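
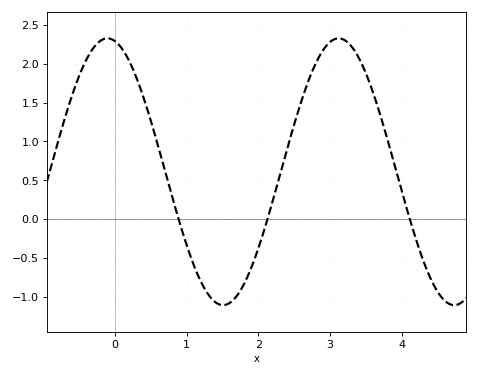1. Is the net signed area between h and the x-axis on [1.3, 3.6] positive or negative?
positive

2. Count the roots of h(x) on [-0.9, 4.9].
3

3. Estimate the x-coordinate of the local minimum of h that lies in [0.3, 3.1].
1.51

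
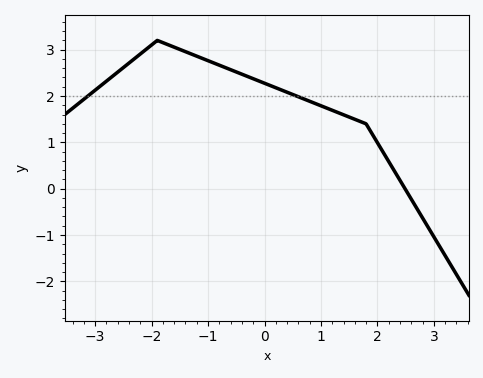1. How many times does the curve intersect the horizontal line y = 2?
2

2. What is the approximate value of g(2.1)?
0.8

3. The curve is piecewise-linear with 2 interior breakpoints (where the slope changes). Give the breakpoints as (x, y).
(-1.9, 3.2); (1.8, 1.4)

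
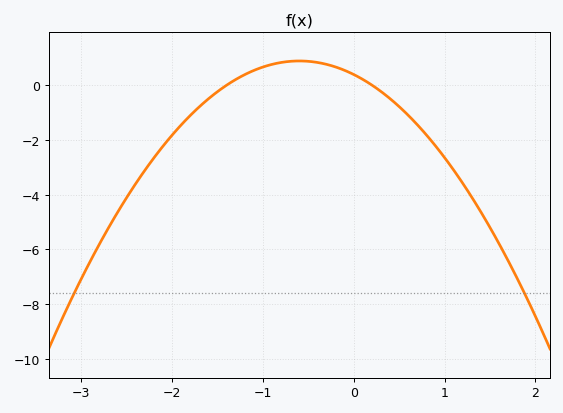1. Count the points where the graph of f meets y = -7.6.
2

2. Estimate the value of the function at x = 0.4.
-0.497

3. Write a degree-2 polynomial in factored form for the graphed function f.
y = -1.38(x + 1.4)(x - 0.2)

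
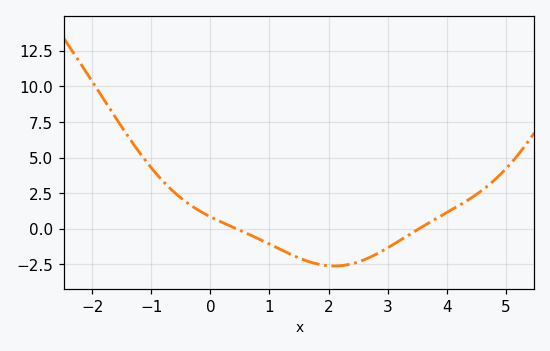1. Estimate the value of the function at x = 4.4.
2.13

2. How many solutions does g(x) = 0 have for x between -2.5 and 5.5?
2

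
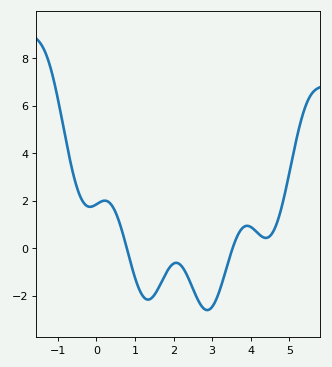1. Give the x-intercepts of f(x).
0.8, 3.5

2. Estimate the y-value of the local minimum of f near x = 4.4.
0.4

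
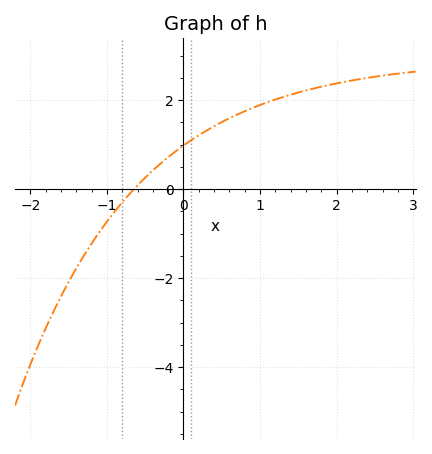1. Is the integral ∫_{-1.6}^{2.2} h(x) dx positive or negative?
positive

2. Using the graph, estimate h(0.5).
1.6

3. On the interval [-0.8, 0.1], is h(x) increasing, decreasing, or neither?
increasing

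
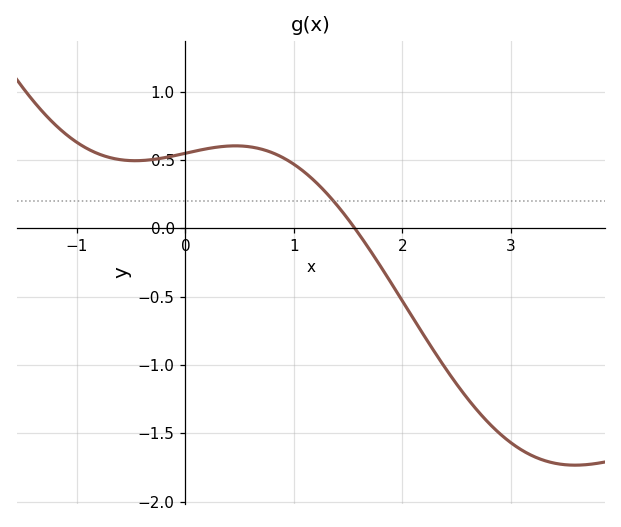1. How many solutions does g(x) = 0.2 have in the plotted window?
1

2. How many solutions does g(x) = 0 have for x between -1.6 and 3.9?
1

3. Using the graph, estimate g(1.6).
-0.05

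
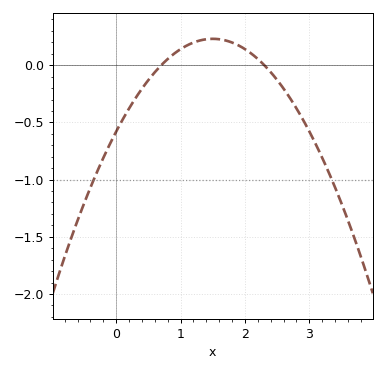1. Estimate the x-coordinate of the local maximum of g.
1.5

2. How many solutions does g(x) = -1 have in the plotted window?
2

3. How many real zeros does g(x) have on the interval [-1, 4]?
2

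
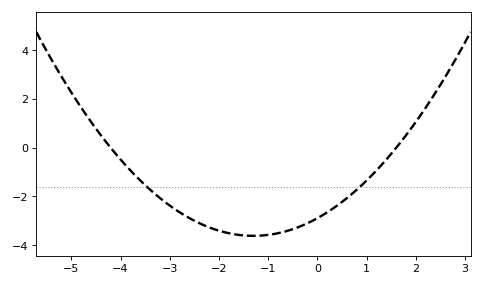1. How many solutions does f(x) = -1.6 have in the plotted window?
2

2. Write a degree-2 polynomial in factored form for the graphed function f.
y = 0.43(x + 4.2)(x - 1.6)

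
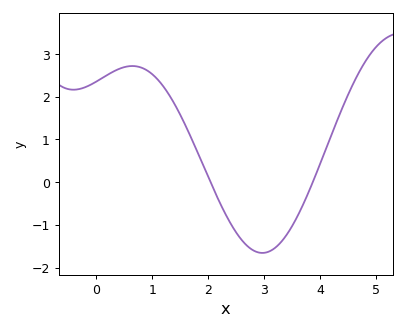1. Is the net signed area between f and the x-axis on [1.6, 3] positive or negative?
negative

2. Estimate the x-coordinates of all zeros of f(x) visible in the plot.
2.04, 3.87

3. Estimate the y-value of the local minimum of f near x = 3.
-1.66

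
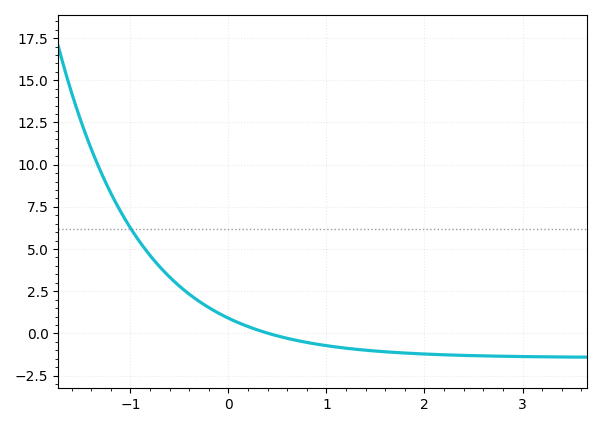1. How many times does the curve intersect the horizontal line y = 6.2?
1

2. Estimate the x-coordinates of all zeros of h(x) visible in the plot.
0.4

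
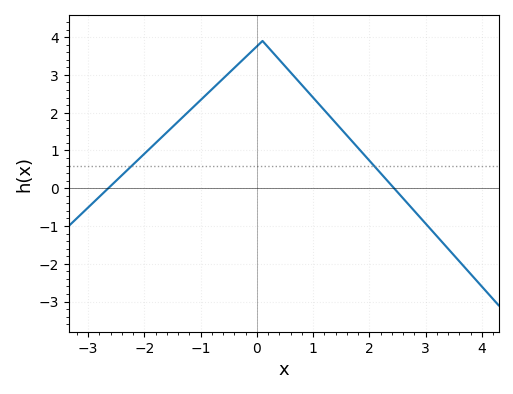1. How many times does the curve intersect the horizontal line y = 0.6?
2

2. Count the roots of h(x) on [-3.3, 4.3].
2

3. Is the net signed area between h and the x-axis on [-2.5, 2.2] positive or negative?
positive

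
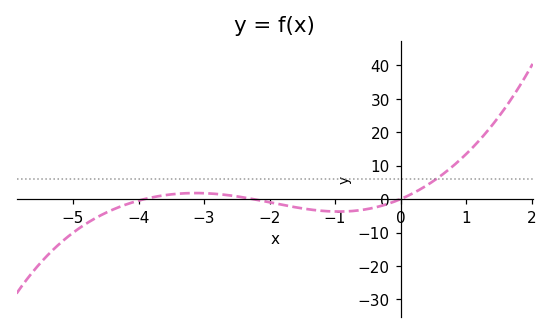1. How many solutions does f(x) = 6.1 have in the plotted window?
1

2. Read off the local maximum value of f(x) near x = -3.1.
2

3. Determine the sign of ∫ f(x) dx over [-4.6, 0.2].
negative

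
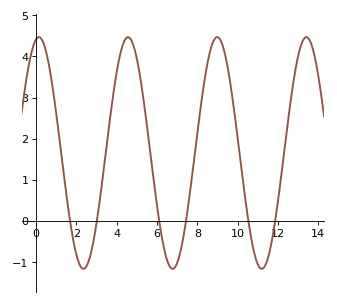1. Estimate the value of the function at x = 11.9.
0.123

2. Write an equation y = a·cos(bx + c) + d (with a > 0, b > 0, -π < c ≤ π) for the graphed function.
y = 2.82cos(1.42x - 0.192) + 1.65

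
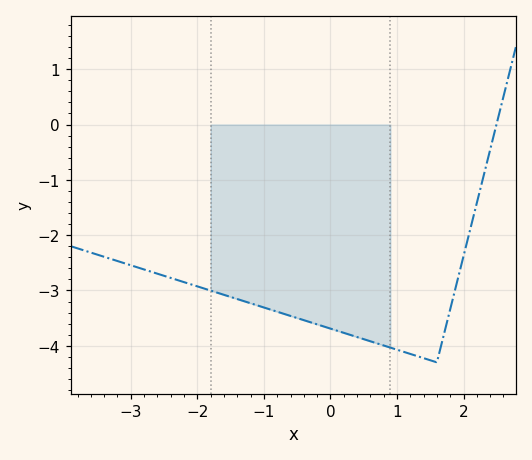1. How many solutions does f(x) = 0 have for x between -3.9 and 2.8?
1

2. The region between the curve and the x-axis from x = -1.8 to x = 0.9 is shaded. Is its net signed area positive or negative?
negative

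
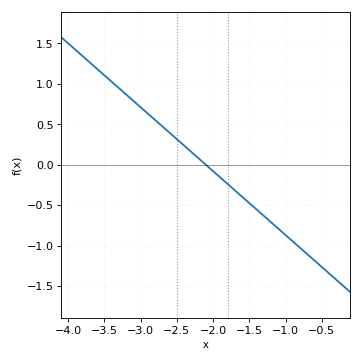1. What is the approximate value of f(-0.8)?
-1.05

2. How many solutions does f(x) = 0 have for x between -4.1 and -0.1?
1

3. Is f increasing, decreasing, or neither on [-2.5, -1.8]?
decreasing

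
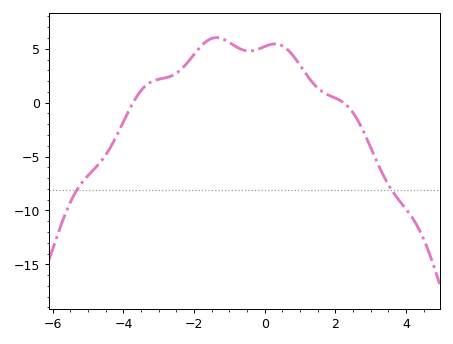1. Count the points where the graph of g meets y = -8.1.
2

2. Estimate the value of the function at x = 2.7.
-2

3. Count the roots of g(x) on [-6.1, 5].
2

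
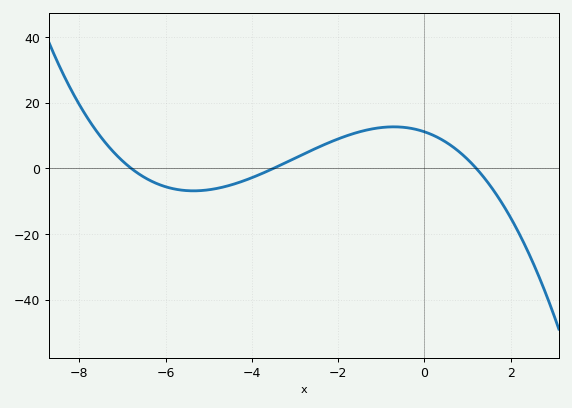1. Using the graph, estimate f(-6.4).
-3.44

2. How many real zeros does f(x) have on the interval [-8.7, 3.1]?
3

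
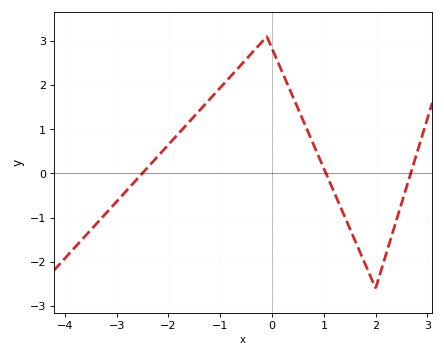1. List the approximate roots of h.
-2.5, 1, 2.7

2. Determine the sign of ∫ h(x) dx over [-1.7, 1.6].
positive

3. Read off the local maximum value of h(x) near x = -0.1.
3.1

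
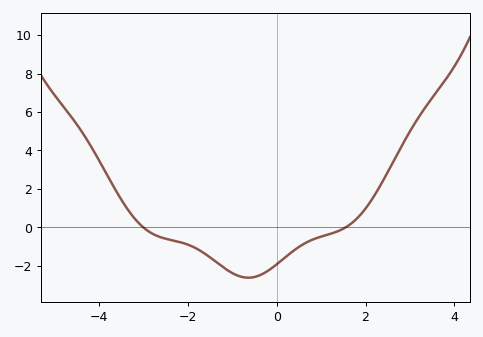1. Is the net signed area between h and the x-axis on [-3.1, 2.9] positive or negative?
negative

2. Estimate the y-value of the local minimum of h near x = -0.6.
-2.6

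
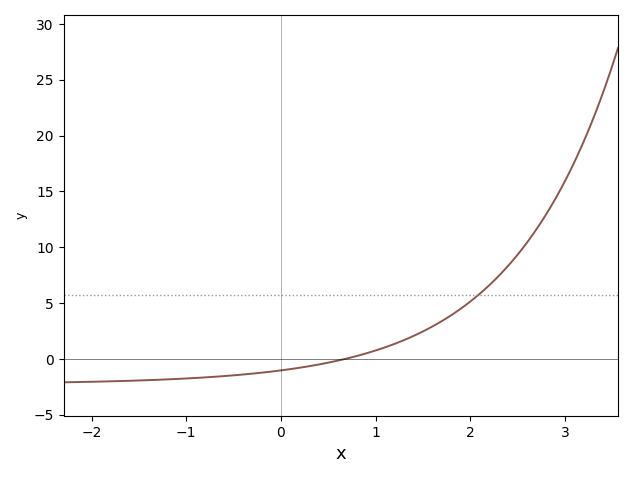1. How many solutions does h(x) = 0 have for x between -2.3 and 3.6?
1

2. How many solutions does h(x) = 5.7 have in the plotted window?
1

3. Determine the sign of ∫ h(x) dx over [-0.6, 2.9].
positive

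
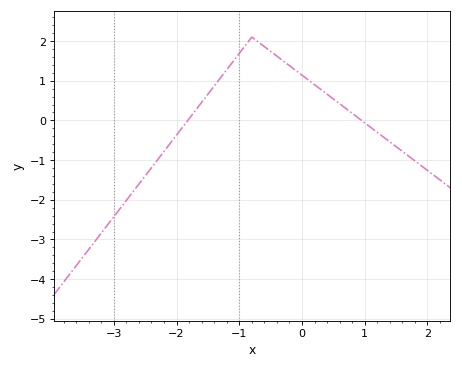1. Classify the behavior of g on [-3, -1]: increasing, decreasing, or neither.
increasing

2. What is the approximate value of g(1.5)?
-0.659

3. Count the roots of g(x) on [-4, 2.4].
2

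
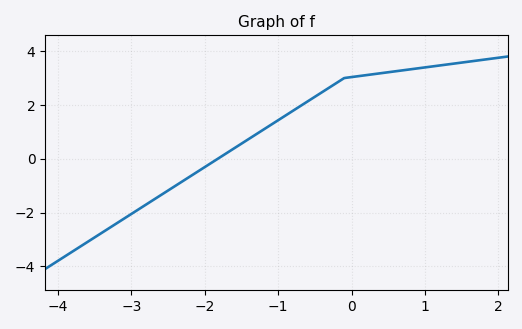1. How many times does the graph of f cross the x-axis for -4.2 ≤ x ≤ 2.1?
1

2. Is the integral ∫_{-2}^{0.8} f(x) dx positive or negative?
positive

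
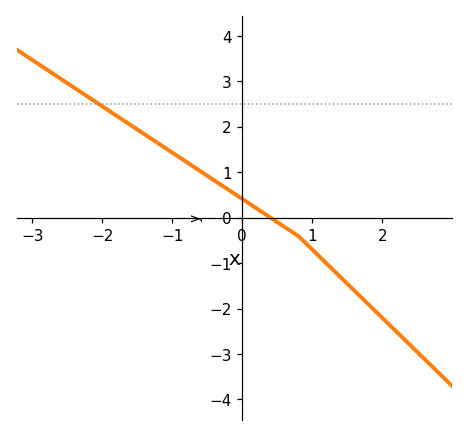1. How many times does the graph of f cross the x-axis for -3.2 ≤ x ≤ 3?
1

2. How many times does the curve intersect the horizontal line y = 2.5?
1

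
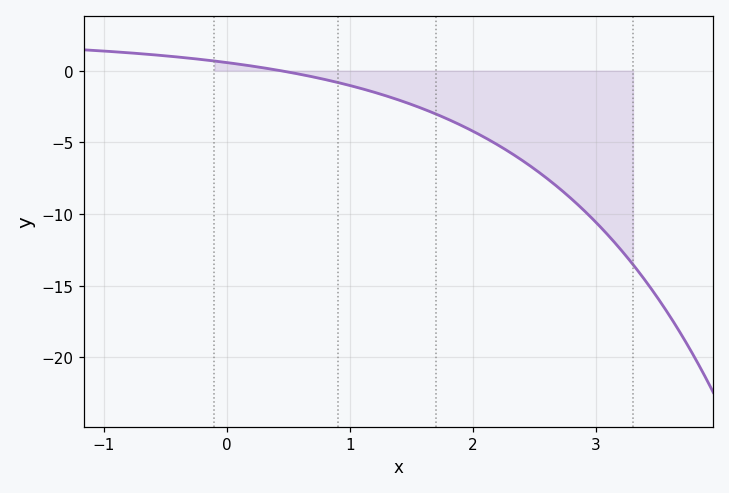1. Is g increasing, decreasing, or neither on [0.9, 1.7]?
decreasing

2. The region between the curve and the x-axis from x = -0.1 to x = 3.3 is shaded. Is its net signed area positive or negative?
negative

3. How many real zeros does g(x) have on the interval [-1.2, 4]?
1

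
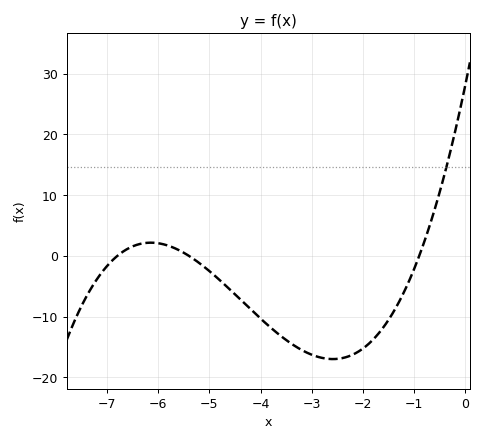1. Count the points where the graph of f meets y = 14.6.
1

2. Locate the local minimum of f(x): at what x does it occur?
-2.6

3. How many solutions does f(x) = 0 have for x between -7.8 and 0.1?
3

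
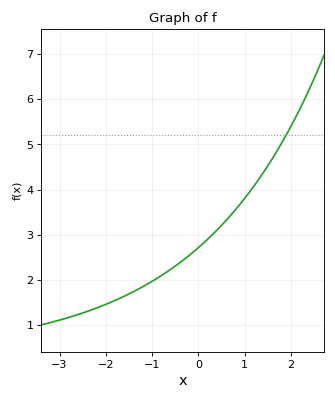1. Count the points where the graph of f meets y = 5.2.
1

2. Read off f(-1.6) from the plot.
1.63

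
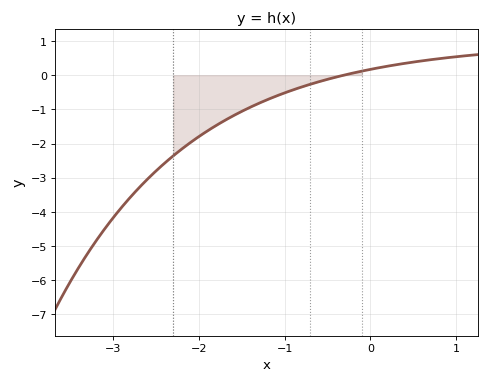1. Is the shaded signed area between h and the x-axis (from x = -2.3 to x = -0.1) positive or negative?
negative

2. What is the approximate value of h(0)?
0.2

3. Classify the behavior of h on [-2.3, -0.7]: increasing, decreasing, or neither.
increasing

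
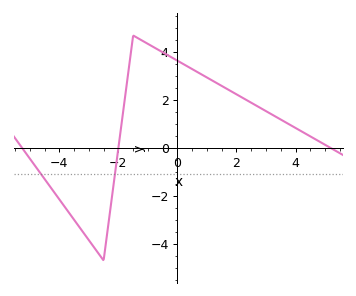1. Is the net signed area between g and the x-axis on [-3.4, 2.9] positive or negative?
positive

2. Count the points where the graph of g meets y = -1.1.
2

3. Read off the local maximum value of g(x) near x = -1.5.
4.6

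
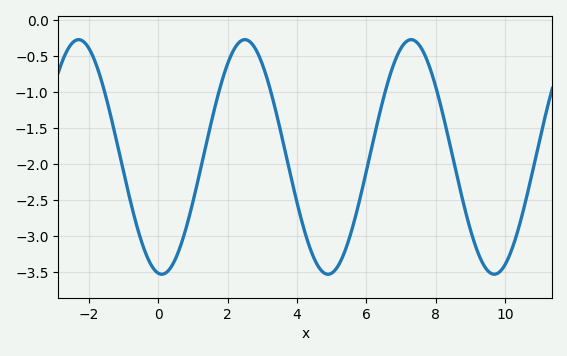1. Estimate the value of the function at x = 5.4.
-3.19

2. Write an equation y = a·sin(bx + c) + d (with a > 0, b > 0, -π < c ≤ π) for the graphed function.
y = 1.63sin(1.31x - 1.7) - 1.9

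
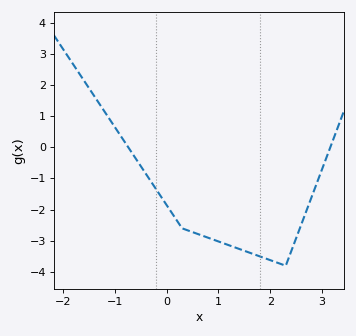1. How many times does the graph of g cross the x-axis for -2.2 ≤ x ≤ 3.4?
2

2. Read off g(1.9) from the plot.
-3.6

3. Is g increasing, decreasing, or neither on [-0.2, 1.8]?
decreasing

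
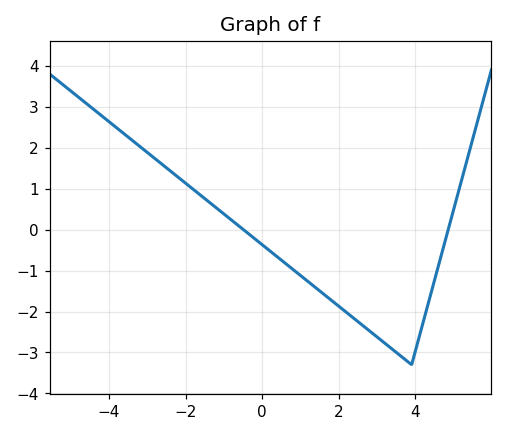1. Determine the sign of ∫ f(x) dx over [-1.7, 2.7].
negative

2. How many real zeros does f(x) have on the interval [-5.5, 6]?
2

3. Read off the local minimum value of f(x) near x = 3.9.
-3.3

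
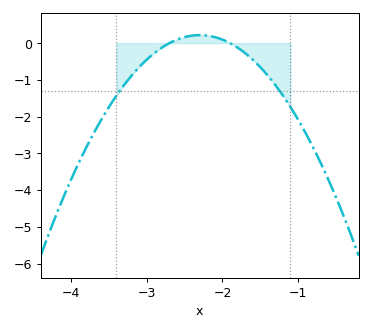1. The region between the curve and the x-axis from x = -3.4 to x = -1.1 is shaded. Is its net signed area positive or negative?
negative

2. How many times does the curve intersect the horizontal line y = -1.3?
2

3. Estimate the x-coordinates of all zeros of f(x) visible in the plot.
-2.7, -1.9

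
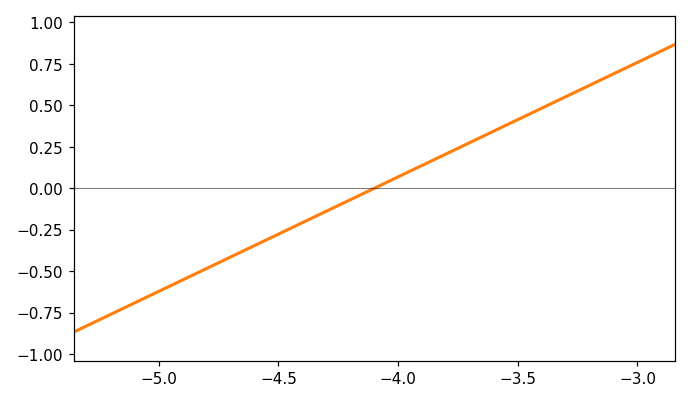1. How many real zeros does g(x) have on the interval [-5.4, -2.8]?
1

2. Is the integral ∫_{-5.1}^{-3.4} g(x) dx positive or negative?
negative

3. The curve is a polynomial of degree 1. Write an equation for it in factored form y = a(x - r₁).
y = 0.69(x + 4.1)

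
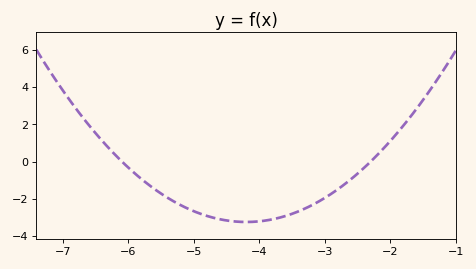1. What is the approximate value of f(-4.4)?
-3.2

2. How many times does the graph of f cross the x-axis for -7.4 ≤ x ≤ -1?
2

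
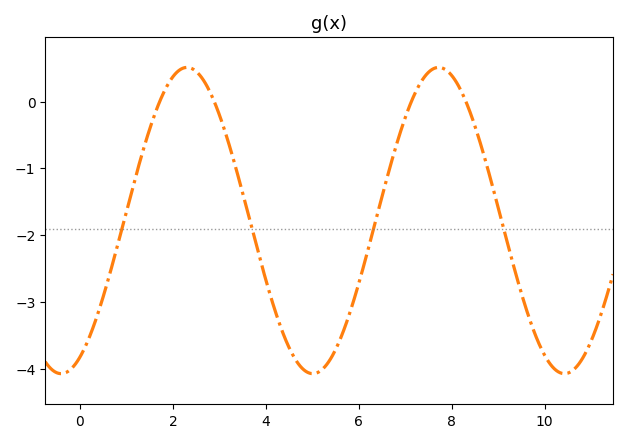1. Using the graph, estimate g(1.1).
-1.38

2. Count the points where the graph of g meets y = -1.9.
4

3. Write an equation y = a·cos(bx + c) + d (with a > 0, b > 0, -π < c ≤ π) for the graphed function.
y = 2.29cos(1.16x - 2.67) - 1.78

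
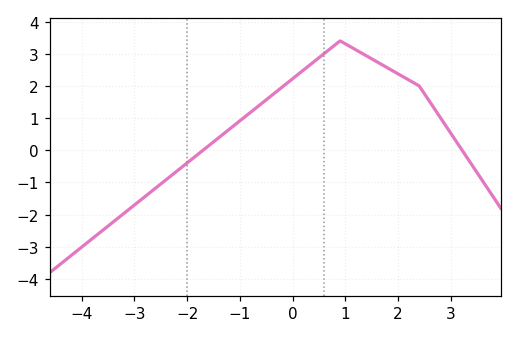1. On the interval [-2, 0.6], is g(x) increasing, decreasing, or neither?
increasing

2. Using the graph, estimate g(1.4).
2.93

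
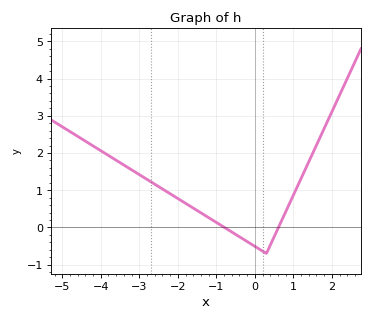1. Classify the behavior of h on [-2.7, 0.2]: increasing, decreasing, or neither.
decreasing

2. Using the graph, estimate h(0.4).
-0.476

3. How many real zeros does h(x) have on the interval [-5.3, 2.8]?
2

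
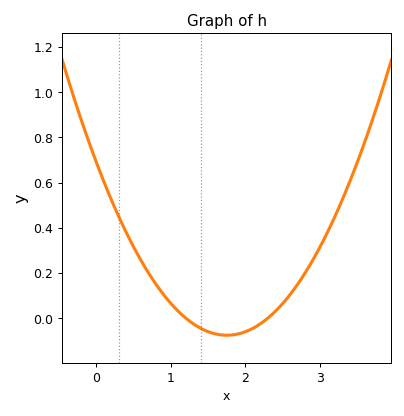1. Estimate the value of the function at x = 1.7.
-0.075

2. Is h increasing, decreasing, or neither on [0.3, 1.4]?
decreasing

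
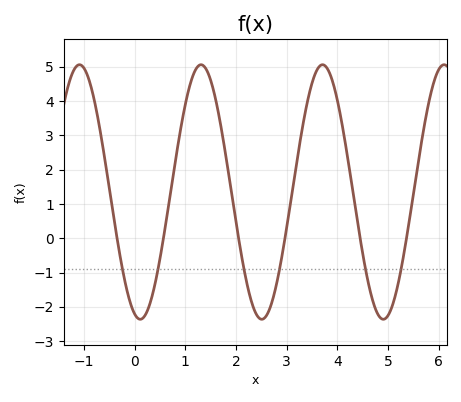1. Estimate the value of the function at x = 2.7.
-1.91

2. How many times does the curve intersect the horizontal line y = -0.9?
6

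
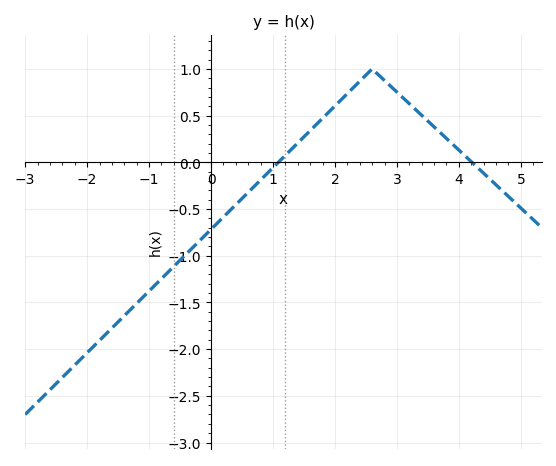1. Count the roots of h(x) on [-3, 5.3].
2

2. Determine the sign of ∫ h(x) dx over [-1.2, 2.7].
negative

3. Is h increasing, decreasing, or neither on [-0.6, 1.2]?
increasing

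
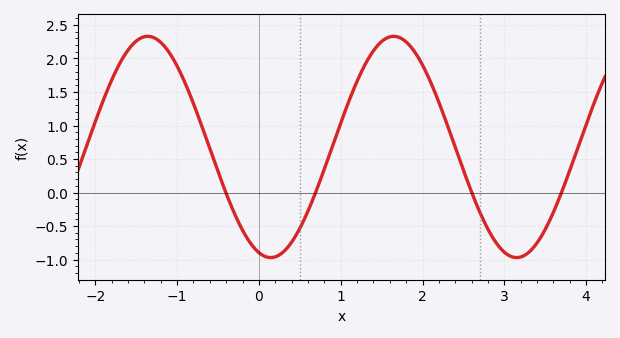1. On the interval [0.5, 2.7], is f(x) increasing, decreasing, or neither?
neither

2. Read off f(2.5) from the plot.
0.334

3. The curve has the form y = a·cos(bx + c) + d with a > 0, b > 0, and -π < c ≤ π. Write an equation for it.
y = 1.65cos(2.09x + 2.84) + 0.68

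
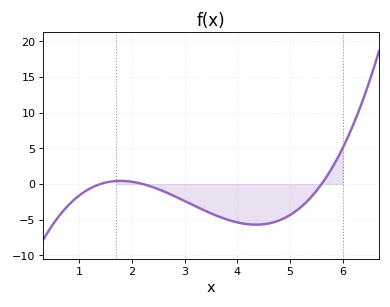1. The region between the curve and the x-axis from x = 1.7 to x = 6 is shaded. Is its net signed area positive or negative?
negative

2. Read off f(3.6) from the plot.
-4.5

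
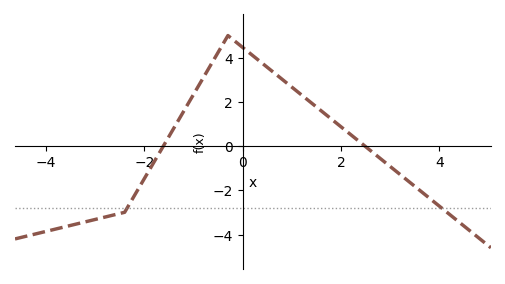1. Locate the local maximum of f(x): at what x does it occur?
-0.298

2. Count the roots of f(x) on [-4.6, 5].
2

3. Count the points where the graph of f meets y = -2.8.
2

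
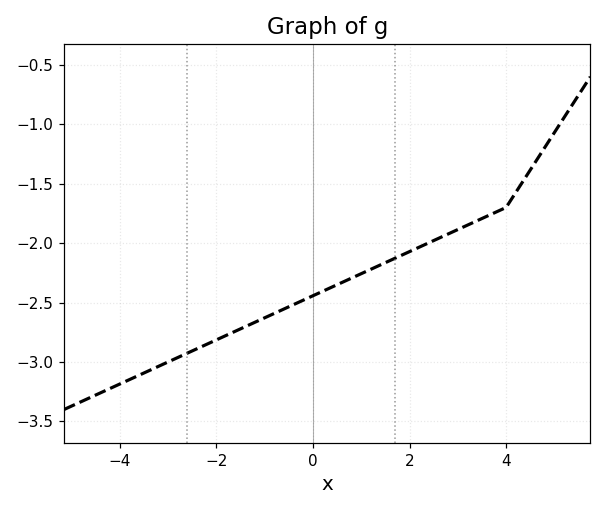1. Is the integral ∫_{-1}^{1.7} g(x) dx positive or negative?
negative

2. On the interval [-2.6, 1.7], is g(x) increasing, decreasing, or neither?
increasing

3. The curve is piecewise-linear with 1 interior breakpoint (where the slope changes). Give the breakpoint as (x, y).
(4, -1.7)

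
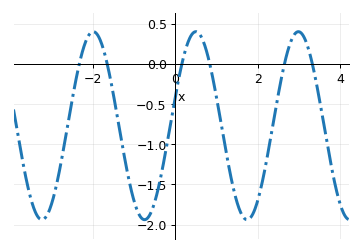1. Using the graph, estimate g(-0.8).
-1.95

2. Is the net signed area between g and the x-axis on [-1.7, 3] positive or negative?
negative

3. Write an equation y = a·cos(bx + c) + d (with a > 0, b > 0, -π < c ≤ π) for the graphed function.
y = 1.17cos(2.5x - 1.2) - 0.77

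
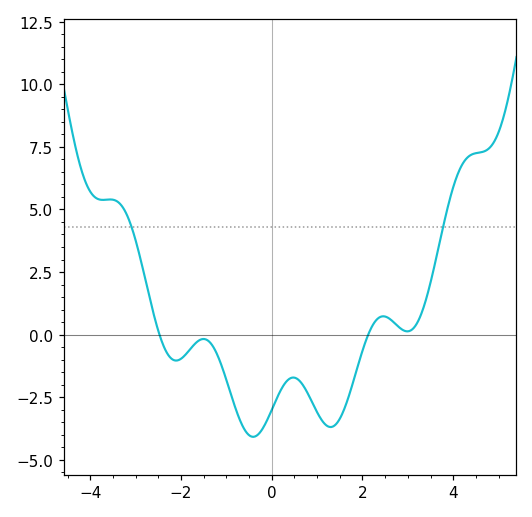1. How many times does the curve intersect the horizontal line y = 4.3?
2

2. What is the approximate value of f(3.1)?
0.2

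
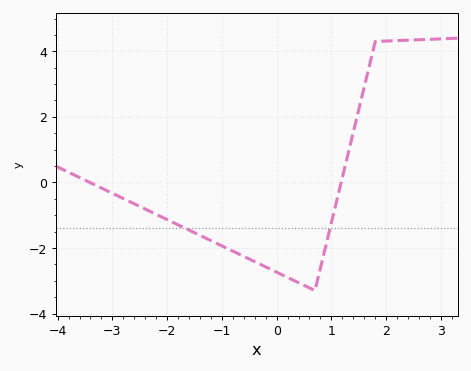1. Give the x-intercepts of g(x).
-3.4, 1.2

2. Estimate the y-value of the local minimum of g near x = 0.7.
-3.2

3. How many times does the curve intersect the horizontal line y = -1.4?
2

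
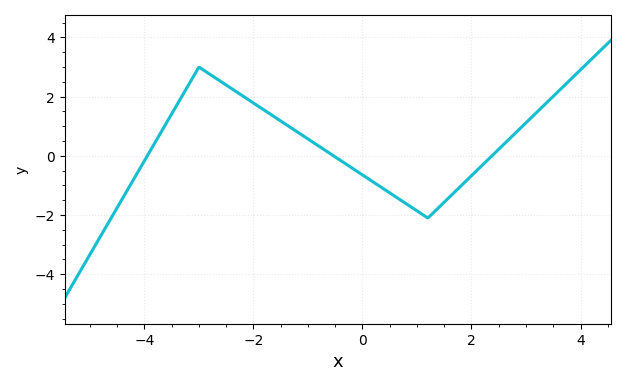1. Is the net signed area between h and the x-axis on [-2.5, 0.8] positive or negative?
positive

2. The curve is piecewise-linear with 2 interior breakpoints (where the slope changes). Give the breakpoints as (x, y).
(-3, 3); (1.2, -2.1)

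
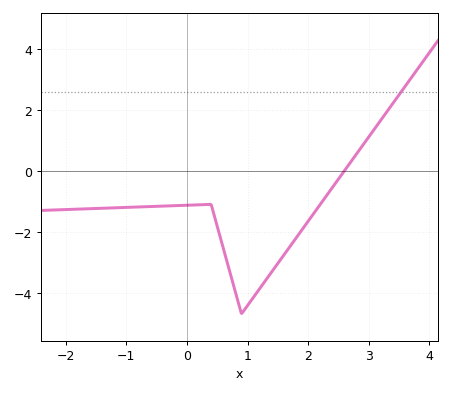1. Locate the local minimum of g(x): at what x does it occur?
0.901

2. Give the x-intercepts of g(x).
2.6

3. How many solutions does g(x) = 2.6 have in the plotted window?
1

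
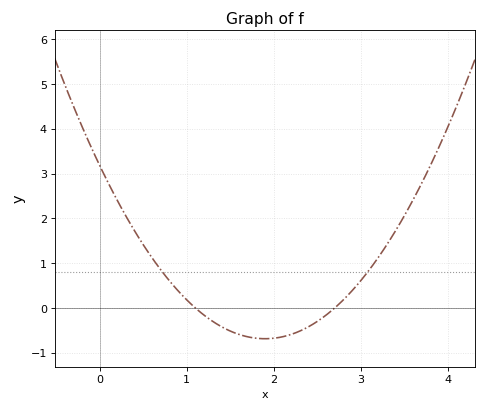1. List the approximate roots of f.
1.1, 2.7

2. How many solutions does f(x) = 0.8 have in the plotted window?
2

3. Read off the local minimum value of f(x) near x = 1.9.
-0.685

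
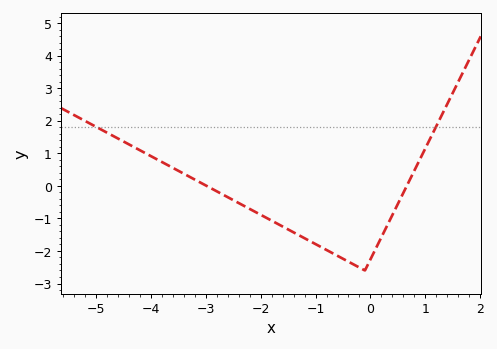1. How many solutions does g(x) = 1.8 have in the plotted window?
2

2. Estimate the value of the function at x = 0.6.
-0.212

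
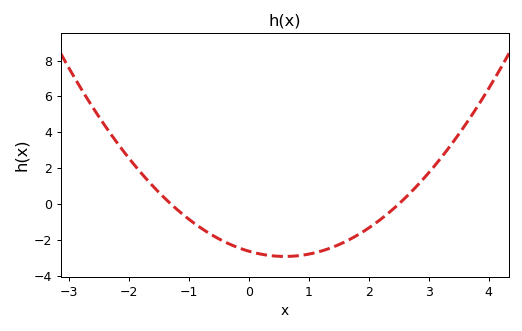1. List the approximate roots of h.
-1.3, 2.5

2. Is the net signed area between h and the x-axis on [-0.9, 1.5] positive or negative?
negative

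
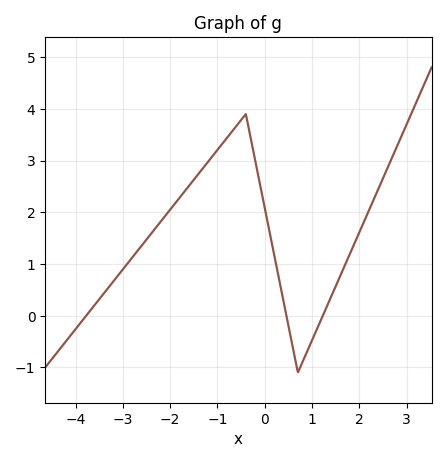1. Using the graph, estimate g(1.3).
0.2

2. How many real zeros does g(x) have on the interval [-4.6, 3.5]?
3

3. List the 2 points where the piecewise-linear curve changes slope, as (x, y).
(-0.4, 3.9); (0.7, -1.1)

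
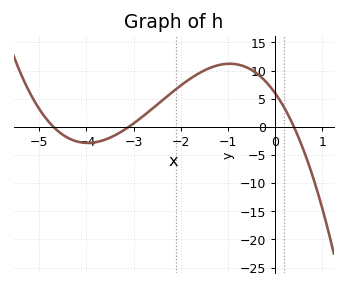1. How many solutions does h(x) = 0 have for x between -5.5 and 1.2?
3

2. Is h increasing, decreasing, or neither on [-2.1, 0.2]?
neither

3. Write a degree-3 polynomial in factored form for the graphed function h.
y = -1.03(x + 4.7)(x + 3.1)(x - 0.4)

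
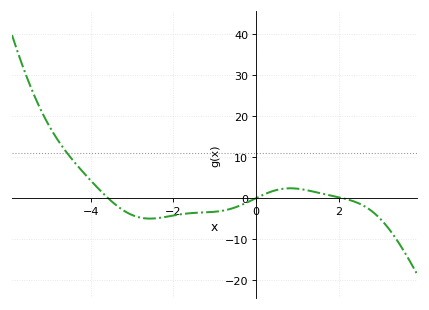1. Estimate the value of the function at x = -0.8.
-3.05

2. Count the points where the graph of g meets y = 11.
1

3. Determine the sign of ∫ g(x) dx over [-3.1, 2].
negative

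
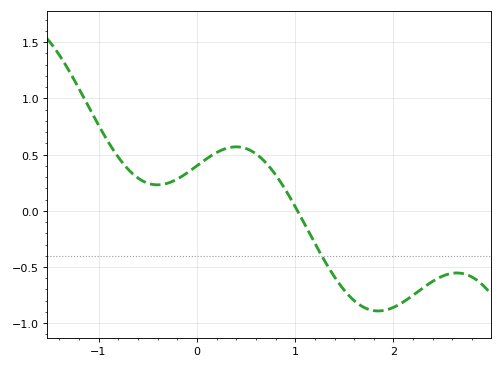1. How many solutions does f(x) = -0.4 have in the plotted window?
1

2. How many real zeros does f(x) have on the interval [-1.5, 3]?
1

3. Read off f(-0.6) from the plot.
0.3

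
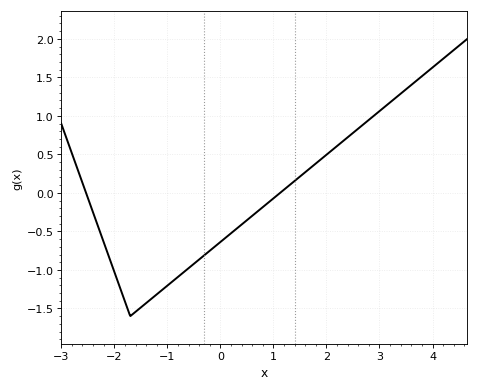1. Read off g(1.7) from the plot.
0.325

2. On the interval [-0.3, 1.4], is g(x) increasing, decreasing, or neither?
increasing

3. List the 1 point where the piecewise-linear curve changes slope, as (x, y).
(-1.7, -1.6)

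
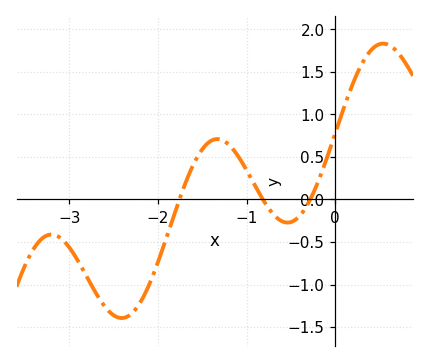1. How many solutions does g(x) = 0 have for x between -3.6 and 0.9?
3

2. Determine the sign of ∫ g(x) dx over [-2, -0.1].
positive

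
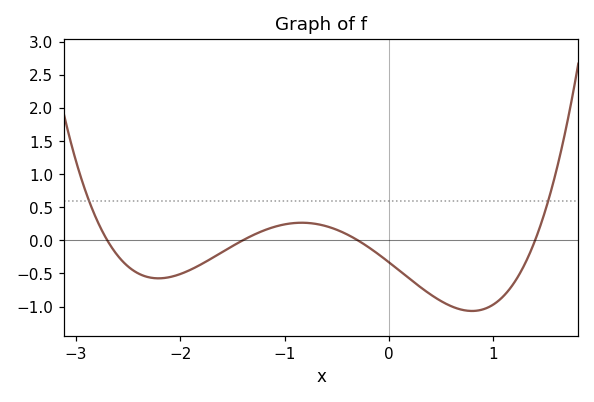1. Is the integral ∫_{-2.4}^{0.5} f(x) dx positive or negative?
negative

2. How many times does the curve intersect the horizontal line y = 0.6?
2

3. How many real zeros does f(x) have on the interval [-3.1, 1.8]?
4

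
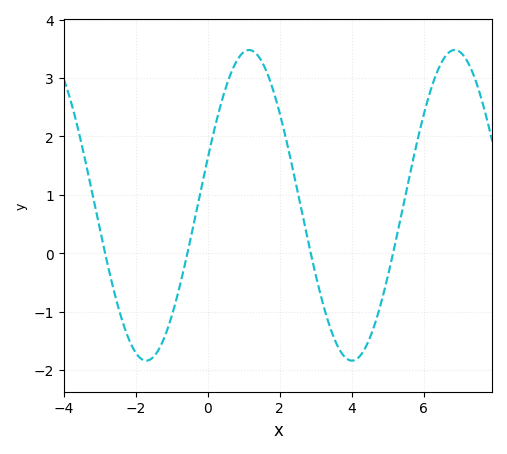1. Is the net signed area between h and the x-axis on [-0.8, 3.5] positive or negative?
positive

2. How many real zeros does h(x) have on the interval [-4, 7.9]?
4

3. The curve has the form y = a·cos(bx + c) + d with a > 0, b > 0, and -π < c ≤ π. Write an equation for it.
y = 2.66cos(1.1x - 1.26) + 0.82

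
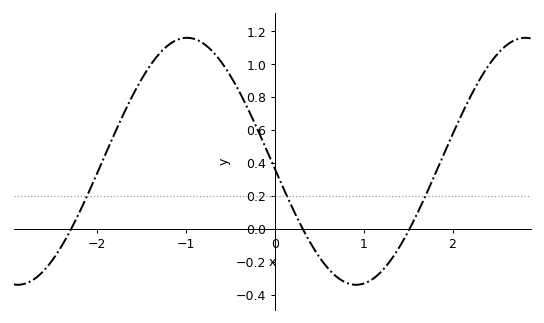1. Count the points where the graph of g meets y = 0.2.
3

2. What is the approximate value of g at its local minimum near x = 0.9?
-0.34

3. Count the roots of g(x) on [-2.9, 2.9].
3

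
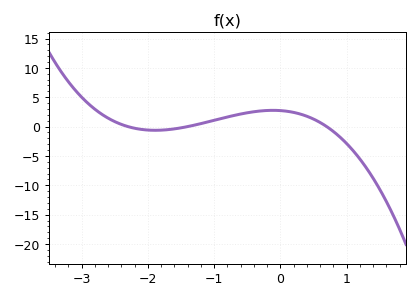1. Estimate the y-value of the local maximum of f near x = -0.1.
2.77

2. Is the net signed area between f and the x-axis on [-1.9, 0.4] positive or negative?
positive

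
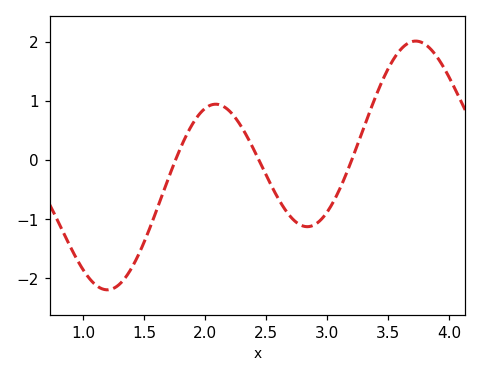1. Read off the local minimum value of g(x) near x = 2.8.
-1.1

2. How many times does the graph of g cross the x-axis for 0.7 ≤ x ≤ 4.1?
3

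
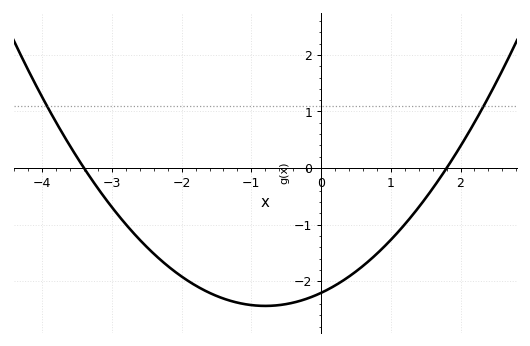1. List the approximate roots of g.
-3.4, 1.8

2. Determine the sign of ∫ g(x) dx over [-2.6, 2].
negative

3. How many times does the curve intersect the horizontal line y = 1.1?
2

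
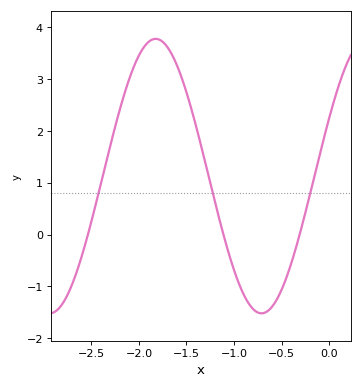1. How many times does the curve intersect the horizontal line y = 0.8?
3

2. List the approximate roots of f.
-2.55, -1.1, -0.3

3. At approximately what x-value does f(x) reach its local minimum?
-0.7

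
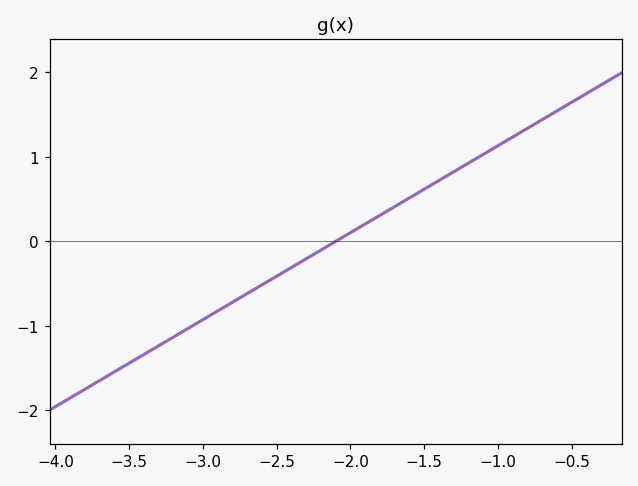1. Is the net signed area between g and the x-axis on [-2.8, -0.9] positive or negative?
positive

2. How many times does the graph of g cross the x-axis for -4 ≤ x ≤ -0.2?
1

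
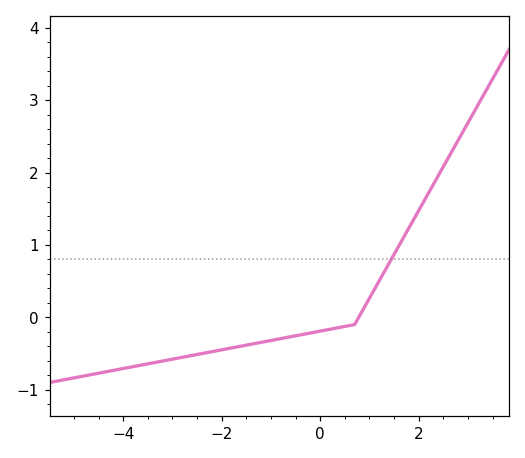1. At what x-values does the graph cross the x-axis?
0.8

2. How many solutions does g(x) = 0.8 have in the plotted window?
1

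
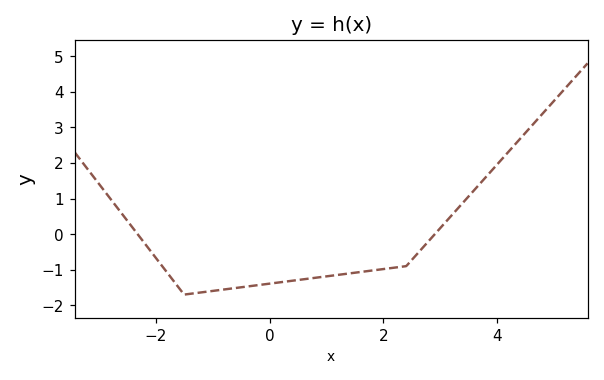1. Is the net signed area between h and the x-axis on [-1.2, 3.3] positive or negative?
negative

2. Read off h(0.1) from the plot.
-1.4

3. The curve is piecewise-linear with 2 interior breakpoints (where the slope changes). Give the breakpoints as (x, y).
(-1.5, -1.7); (2.4, -0.9)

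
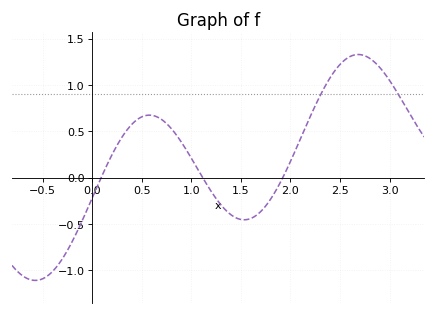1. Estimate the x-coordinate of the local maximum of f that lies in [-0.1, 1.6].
0.6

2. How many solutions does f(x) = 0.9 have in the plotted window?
2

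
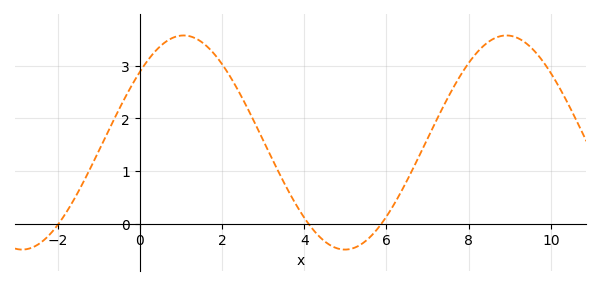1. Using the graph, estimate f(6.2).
0.388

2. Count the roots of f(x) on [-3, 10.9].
3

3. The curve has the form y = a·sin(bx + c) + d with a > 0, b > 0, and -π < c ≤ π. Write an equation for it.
y = 2.03sin(0.8x + 0.72) + 1.54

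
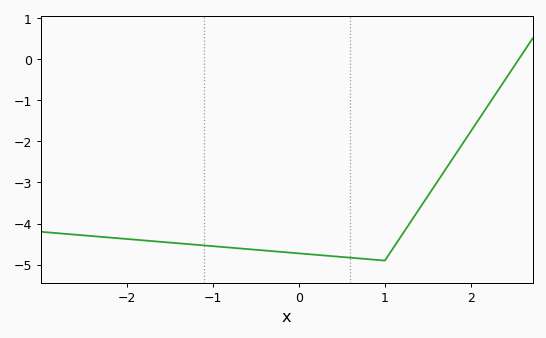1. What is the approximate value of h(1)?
-4.9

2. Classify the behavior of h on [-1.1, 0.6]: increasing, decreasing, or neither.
decreasing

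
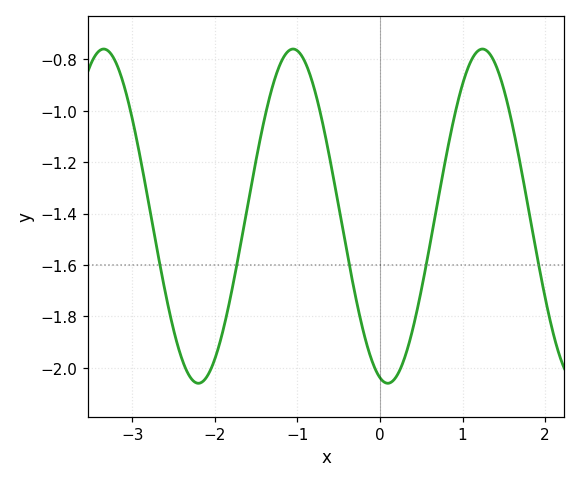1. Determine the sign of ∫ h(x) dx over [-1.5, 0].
negative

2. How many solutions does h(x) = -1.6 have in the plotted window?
5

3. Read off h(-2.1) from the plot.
-2.04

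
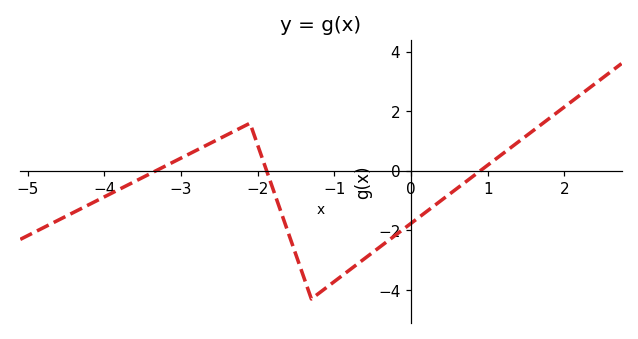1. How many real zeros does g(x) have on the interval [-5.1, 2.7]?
3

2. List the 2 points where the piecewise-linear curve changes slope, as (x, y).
(-2.1, 1.6); (-1.3, -4.3)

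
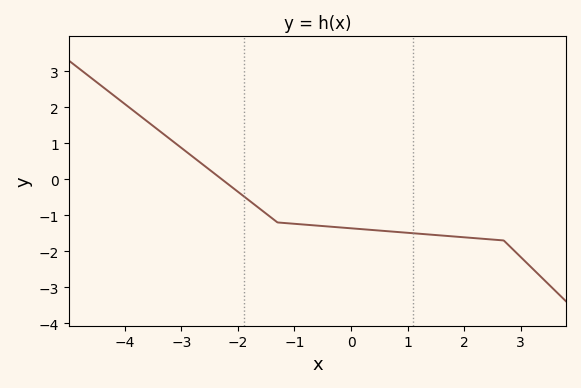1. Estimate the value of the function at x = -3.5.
1.5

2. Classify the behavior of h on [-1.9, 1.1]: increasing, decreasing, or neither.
decreasing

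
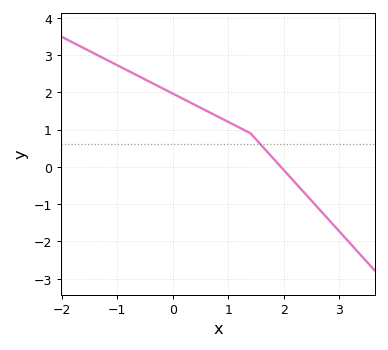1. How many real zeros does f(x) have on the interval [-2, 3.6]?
1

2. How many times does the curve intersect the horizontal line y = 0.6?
1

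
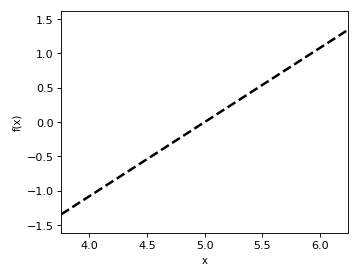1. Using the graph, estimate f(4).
-1.08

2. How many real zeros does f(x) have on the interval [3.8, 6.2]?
1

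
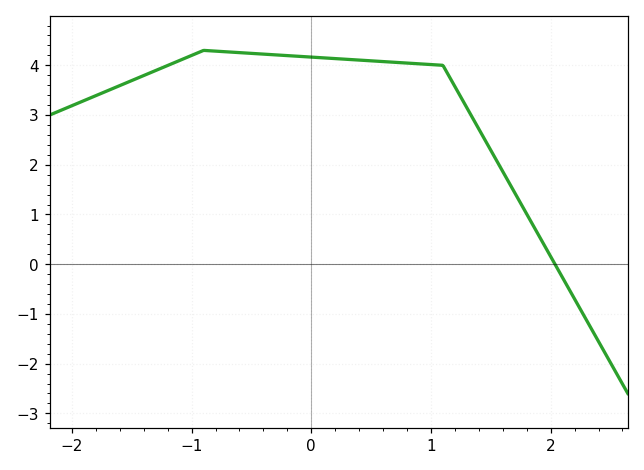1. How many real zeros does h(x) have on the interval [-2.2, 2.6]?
1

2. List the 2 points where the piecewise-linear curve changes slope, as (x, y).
(-0.9, 4.3); (1.1, 4)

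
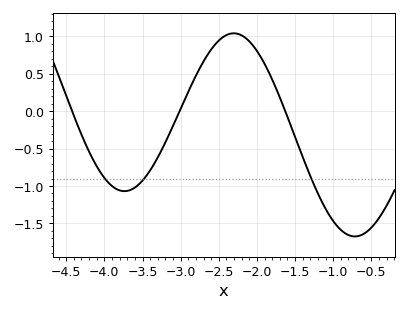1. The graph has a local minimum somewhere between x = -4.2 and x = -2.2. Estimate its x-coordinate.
-3.7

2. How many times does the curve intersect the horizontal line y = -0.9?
3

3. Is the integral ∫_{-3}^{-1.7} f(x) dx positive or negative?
positive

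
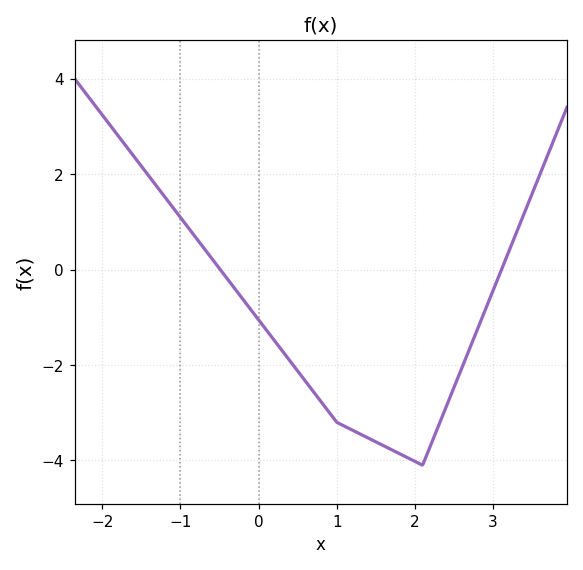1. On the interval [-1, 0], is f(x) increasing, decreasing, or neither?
decreasing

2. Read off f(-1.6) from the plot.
2.4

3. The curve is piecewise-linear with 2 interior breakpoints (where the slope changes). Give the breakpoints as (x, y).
(1, -3.2); (2.1, -4.1)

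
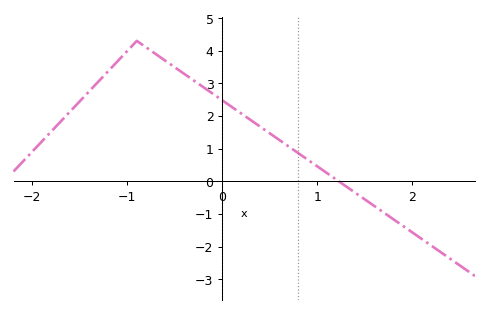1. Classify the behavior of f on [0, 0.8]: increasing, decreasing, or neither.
decreasing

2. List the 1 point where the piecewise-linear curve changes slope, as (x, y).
(-0.9, 4.3)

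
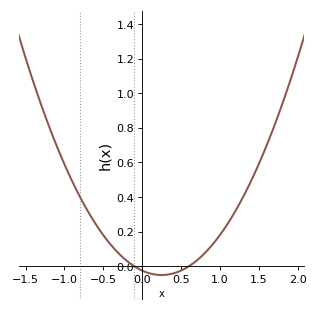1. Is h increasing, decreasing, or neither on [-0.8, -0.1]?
decreasing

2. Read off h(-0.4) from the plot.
0.12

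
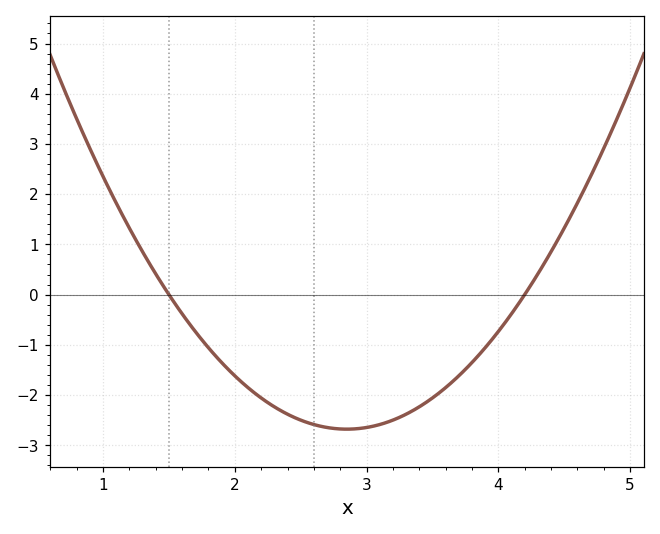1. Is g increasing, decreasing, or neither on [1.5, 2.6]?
decreasing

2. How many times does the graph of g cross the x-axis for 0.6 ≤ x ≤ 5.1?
2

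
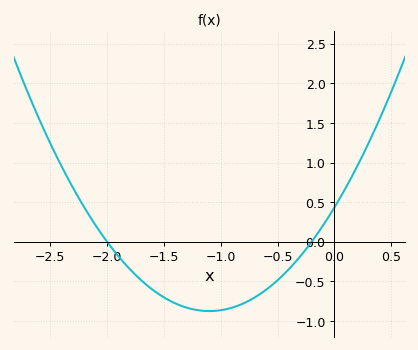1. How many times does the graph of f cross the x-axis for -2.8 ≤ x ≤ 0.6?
2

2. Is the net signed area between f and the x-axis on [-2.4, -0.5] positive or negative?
negative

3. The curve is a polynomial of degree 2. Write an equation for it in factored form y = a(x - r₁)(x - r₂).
y = 1.08(x + 2)(x + 0.2)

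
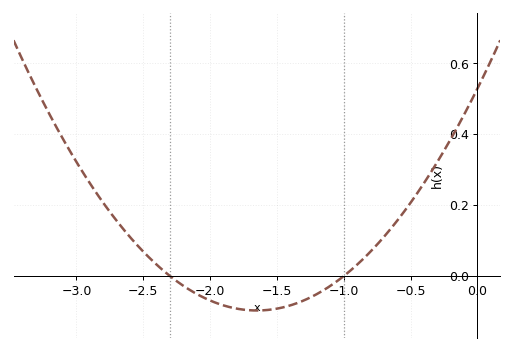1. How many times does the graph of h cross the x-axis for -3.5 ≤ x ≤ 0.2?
2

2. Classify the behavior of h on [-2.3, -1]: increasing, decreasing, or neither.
neither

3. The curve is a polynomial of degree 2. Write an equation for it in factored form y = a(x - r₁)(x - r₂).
y = 0.23(x + 2.3)(x + 1)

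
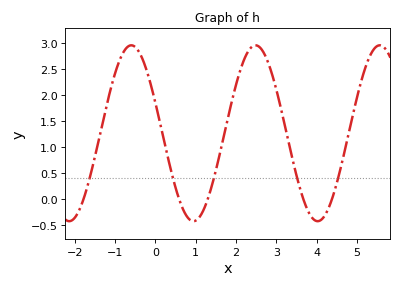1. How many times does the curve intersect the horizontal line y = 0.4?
5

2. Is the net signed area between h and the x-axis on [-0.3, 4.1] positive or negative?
positive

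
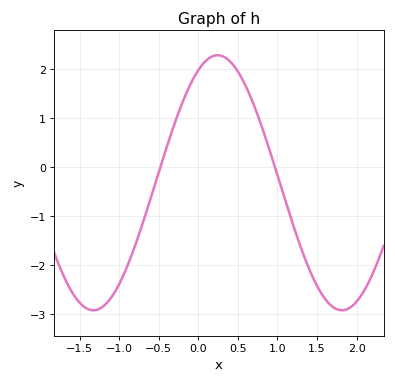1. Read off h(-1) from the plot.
-2.4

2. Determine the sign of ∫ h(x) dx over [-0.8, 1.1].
positive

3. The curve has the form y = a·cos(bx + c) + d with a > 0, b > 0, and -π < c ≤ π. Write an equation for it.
y = 2.61cos(2x - 0.49) - 0.32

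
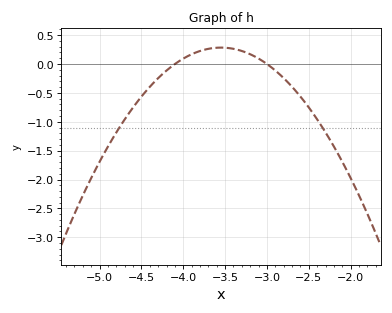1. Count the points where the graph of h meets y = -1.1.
2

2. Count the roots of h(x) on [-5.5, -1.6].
2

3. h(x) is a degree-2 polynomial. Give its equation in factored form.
y = -0.94(x + 4.1)(x + 3)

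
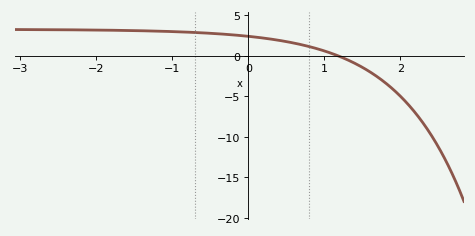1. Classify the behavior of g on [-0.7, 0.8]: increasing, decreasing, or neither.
decreasing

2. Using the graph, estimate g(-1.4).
3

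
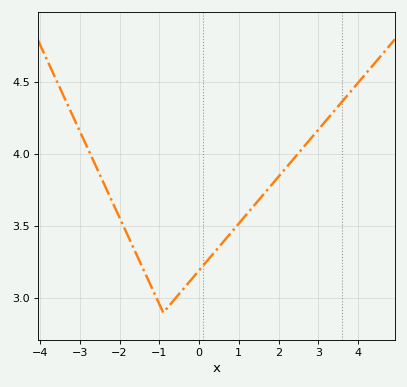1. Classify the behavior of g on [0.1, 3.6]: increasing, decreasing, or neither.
increasing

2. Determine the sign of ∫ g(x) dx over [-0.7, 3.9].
positive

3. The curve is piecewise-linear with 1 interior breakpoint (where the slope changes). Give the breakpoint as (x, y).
(-0.9, 2.9)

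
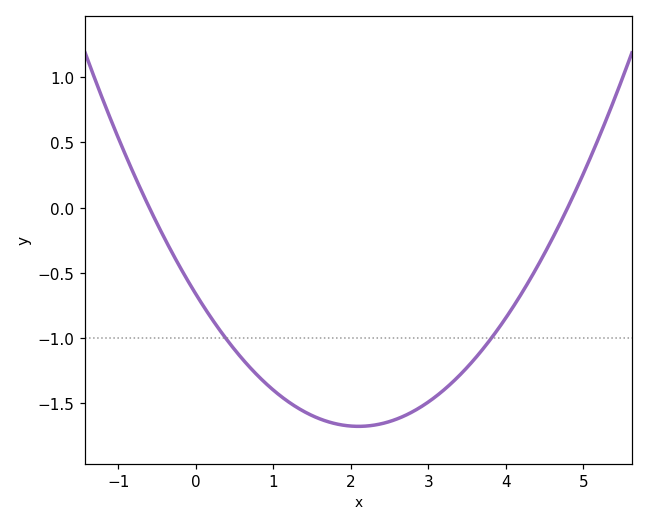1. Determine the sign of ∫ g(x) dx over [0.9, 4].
negative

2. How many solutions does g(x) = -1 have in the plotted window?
2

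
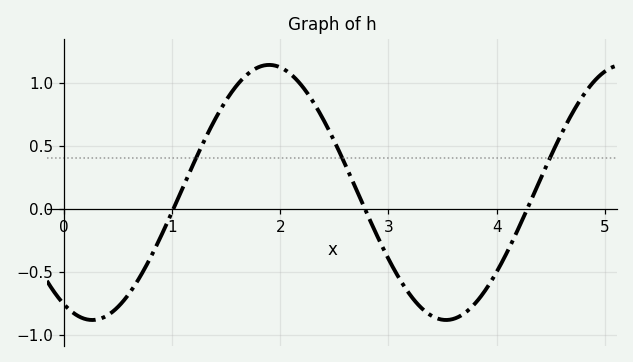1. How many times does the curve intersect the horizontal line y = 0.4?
3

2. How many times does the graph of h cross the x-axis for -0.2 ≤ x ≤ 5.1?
3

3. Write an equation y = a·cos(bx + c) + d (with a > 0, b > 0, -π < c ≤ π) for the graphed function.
y = 1.01cos(1.9x + 2.6) + 0.13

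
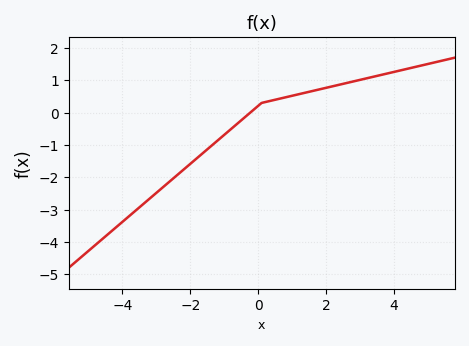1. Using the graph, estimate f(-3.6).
-3.02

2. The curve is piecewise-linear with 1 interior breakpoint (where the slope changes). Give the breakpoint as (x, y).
(0.1, 0.3)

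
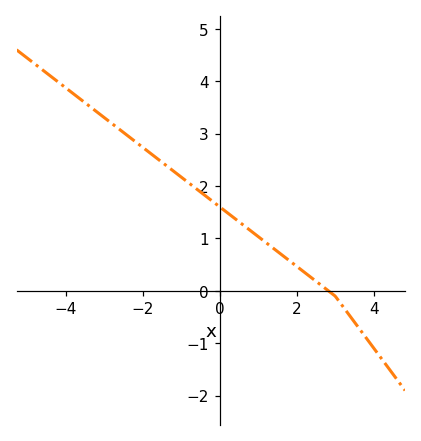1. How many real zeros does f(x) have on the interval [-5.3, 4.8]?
1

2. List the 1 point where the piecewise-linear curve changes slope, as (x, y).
(3, -0.1)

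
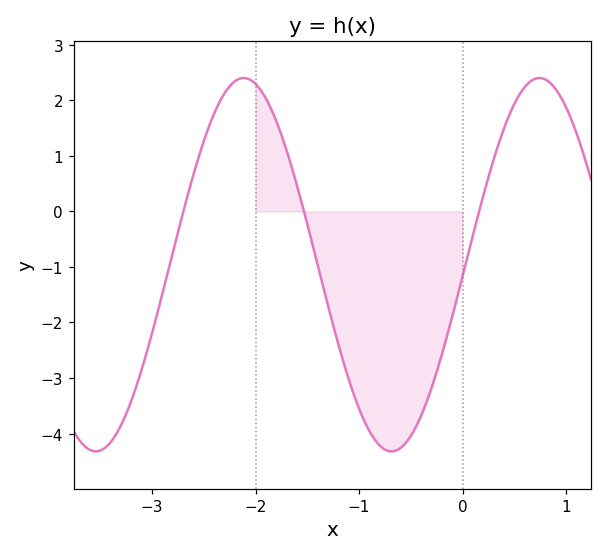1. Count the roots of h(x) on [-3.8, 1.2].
3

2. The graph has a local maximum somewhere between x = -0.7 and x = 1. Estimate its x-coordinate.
0.741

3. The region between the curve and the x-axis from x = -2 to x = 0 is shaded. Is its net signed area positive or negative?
negative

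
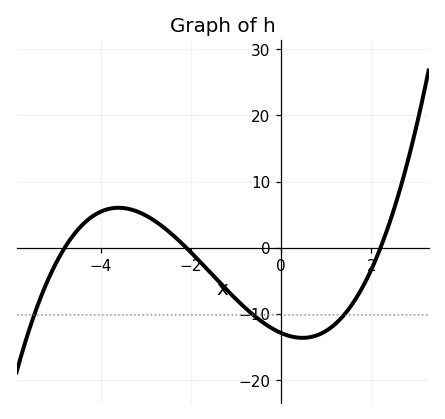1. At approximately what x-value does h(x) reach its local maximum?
-3.61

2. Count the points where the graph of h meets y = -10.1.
3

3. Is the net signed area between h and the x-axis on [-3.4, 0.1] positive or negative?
negative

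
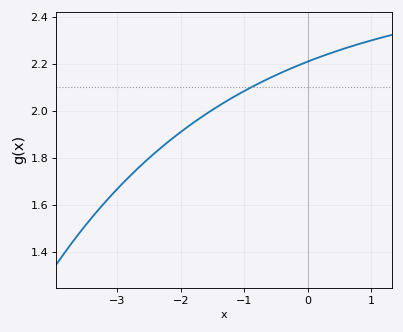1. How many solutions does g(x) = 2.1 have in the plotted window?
1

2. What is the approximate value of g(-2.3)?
1.85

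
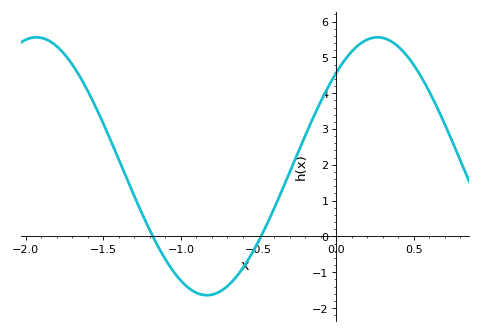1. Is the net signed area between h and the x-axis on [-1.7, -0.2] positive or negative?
positive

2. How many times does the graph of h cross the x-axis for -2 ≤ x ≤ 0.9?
2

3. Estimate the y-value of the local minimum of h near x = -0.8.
-1.6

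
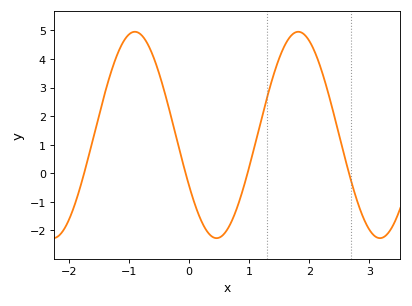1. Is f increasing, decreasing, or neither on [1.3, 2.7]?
neither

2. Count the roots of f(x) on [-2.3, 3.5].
4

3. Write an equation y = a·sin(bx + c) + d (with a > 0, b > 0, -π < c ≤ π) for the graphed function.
y = 3.61sin(2.31x - 2.62) + 1.34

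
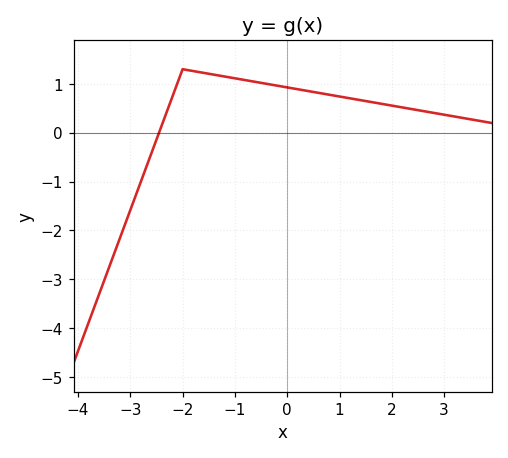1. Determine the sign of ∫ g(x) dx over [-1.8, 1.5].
positive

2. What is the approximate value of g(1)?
0.741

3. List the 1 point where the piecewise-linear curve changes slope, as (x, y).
(-2, 1.3)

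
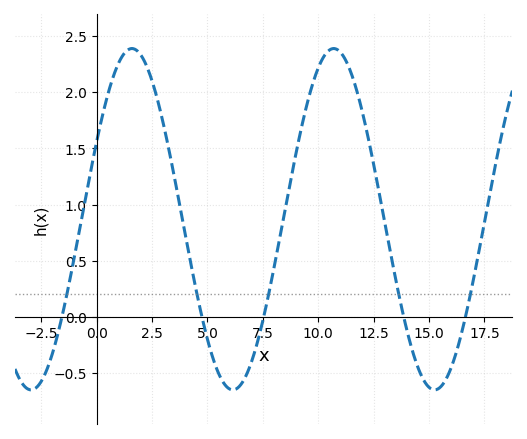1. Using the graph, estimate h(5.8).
-0.606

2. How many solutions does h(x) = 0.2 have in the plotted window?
5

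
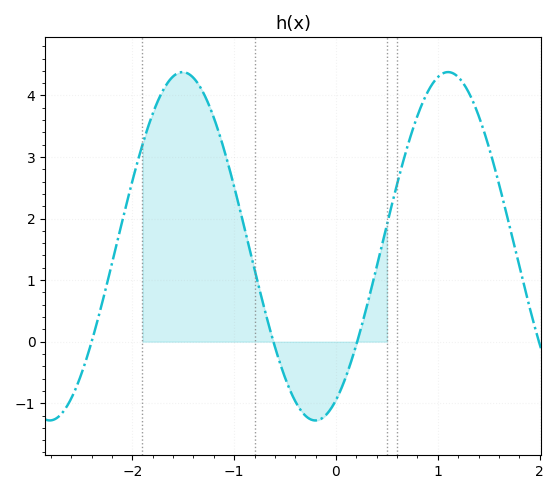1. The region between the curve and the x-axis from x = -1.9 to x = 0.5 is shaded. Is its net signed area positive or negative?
positive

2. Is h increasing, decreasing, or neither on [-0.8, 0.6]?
neither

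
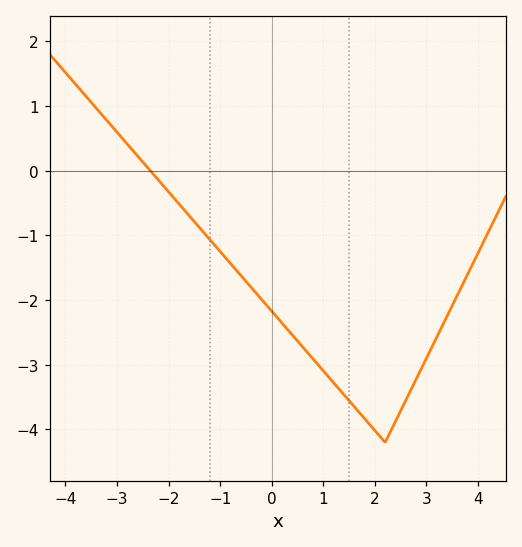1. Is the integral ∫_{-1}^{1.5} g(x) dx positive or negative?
negative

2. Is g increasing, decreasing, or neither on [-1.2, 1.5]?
decreasing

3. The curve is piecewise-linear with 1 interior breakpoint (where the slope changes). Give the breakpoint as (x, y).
(2.2, -4.2)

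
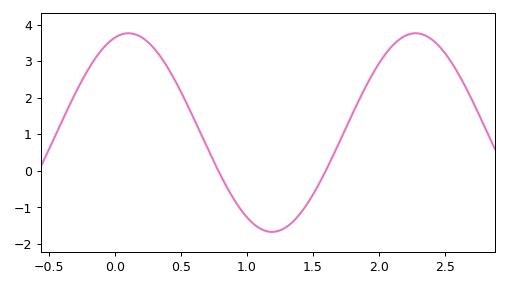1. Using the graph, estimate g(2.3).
3.76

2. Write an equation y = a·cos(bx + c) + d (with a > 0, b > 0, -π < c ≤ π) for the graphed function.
y = 2.72cos(2.89x - 0.3) + 1.05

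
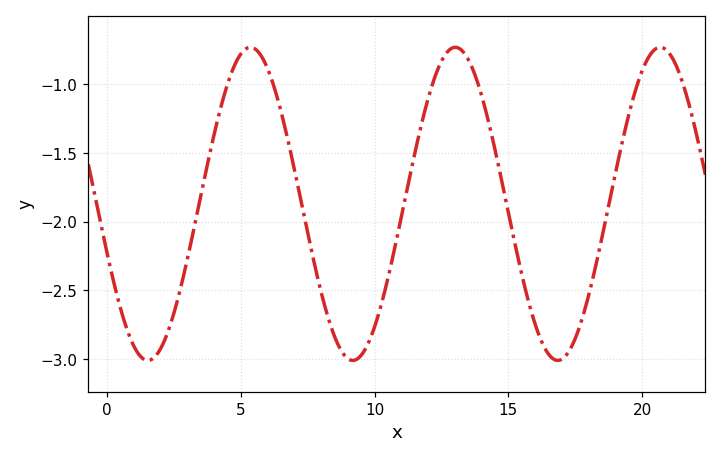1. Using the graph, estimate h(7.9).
-2.43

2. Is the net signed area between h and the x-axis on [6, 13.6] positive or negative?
negative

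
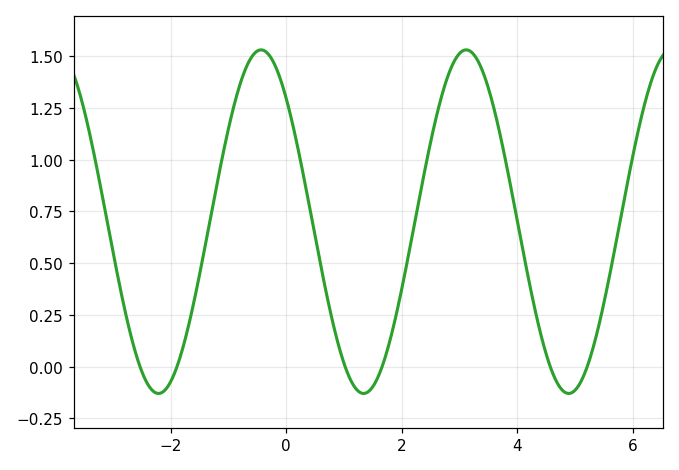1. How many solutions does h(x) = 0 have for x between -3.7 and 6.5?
6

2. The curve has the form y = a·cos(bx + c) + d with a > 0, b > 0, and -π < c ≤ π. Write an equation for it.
y = 0.83cos(1.8x + 0.77) + 0.7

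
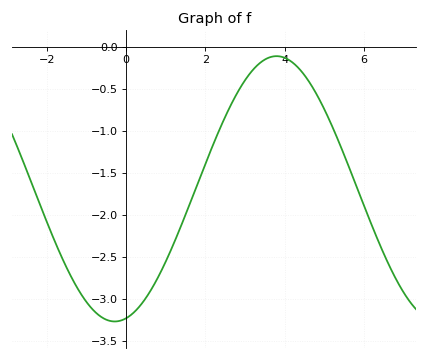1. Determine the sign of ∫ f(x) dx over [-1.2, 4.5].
negative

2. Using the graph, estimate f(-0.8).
-3.15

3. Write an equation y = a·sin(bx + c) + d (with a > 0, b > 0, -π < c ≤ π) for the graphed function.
y = 1.58sin(0.77x - 1.4) - 1.69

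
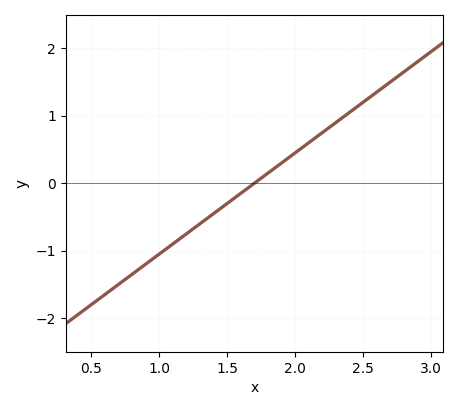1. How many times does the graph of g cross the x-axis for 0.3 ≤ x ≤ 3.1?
1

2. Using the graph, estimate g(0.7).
-1.5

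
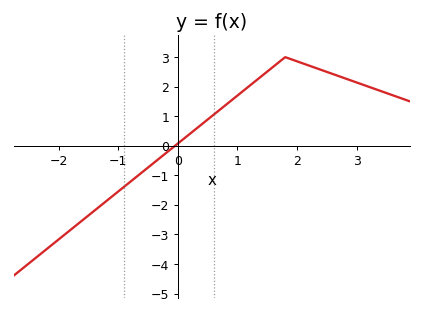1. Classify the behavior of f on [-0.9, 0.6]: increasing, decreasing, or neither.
increasing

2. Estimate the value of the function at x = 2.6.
2.4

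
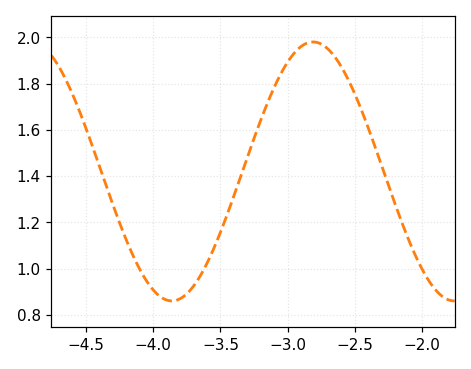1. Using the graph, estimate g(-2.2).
1.28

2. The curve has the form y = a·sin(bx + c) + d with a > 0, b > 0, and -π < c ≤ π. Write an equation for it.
y = 0.56sin(3x - 2.6) + 1.42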